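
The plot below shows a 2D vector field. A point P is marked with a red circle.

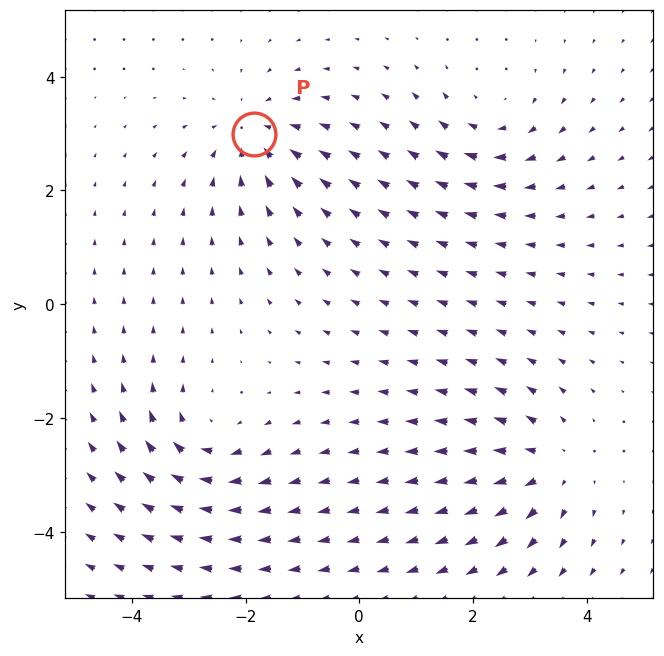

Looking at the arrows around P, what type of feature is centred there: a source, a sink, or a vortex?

At P (-1.8, 3.0) the arrows converge inward. Divergence about -5, curl ≈0 — negative divergence with near-zero curl is a sink.

sink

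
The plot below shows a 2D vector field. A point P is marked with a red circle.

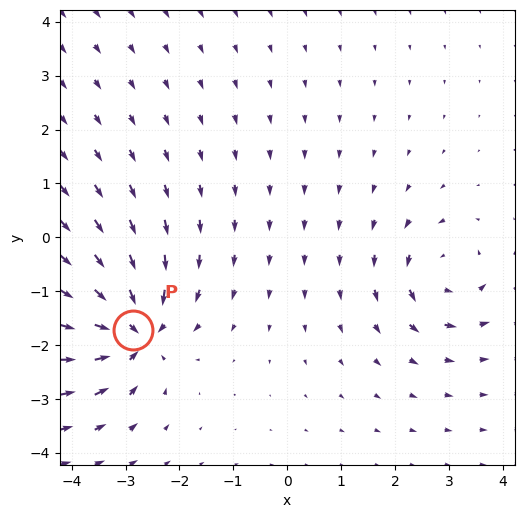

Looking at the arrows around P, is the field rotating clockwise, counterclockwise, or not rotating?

not rotating

Near P at (-2.9, -1.7) the arrows show no circulation. The curl there is ≈0.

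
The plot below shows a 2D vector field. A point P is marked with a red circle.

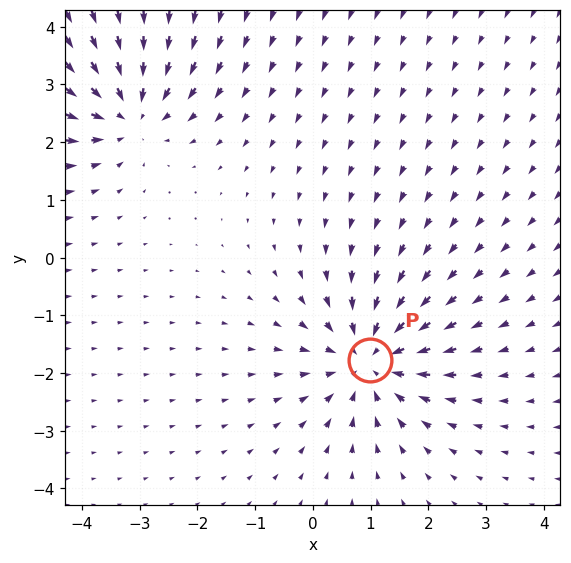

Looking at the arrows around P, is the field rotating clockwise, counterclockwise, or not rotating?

Near P at (1.0, -1.8) the arrows show no circulation. The curl there is ≈0.

not rotating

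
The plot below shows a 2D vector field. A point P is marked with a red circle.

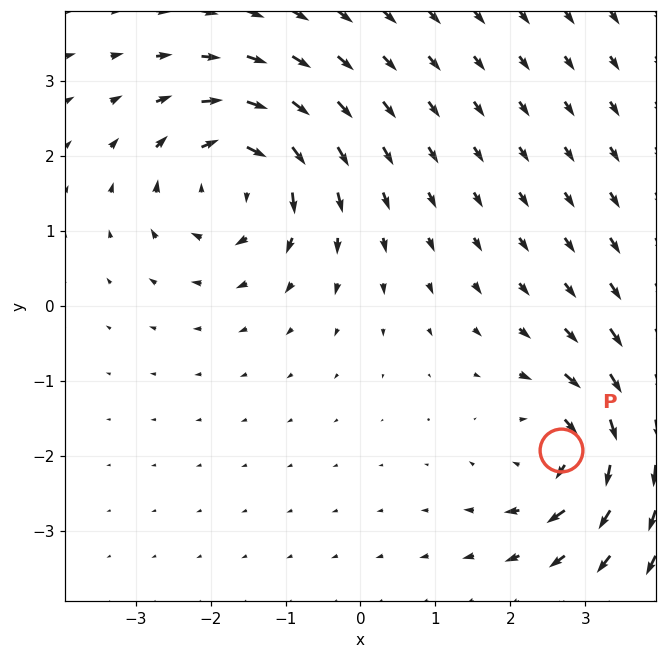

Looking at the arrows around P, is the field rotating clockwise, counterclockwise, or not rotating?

clockwise

Near P at (2.7, -1.9) the arrows circulate clockwise. The curl (z-component) there is about -6; negative curl means clockwise rotation.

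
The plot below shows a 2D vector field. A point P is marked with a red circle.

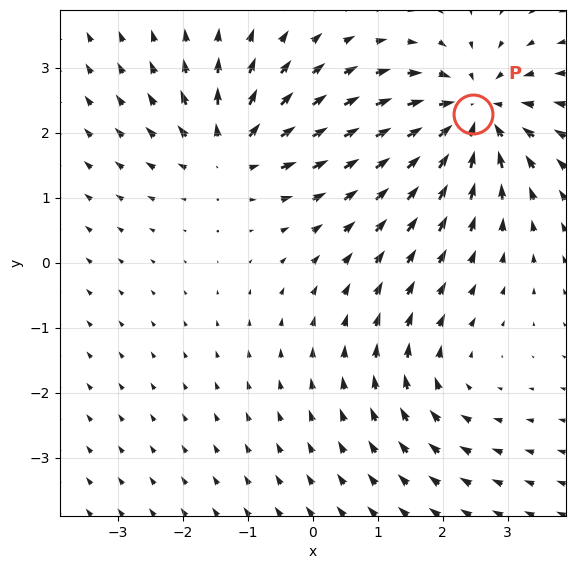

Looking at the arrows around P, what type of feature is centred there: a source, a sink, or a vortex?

sink

At P (2.5, 2.3) the arrows converge inward. Divergence about -5, curl ≈0 — negative divergence with near-zero curl is a sink.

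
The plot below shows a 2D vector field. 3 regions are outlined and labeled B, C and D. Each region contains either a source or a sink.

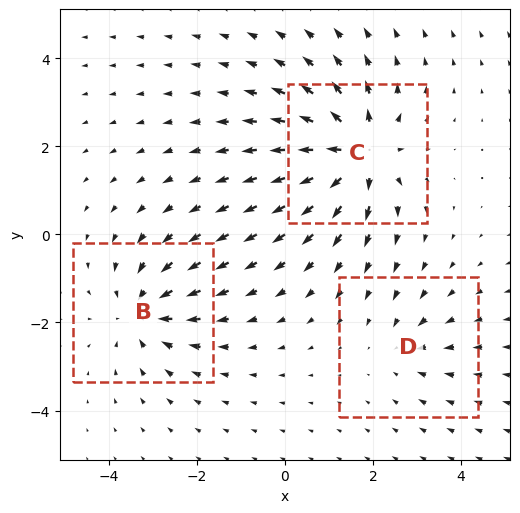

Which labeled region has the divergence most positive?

Divergence at each region's feature centre — B: about -3, C: about +5, D: about -2. Region C is most positive.

C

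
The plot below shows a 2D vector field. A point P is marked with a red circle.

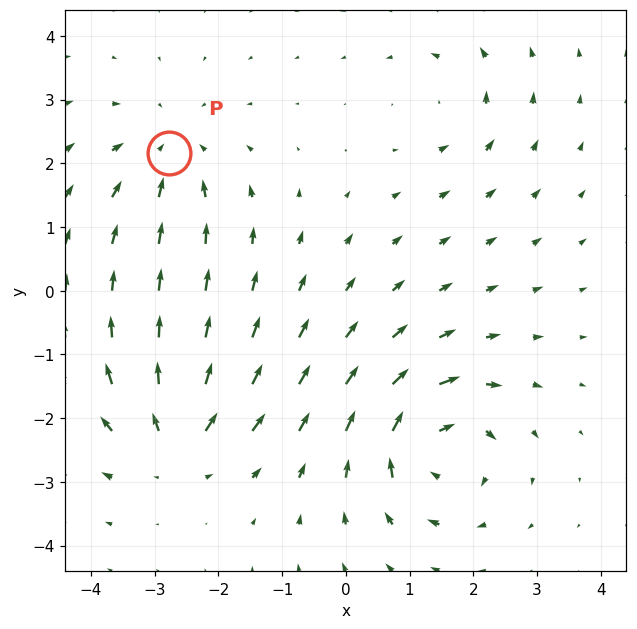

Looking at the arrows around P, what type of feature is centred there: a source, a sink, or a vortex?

sink

At P (-2.8, 2.2) the arrows converge inward. Divergence about -3, curl ≈0 — negative divergence with near-zero curl is a sink.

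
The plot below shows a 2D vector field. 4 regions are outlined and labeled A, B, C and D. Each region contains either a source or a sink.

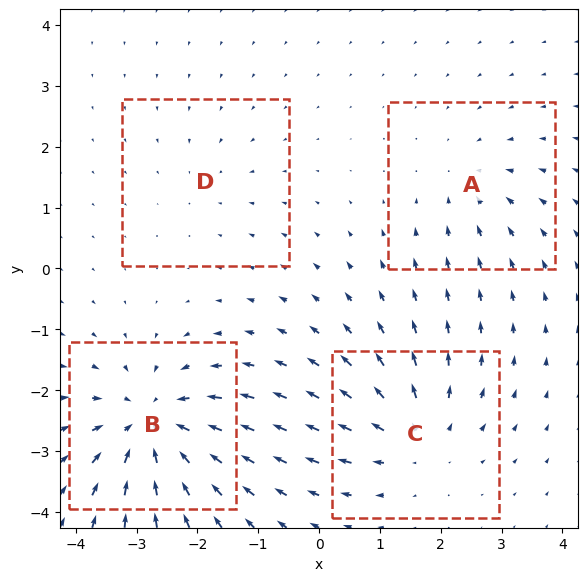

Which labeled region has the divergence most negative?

B

Divergence at each region's feature centre — A: about -3, B: about -7, C: about +5, D: about -2. Region B is most negative.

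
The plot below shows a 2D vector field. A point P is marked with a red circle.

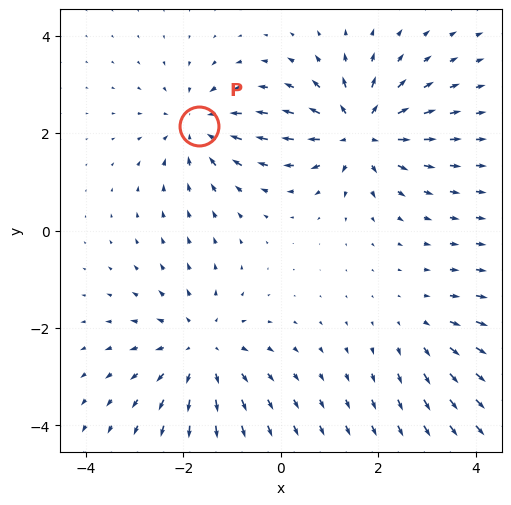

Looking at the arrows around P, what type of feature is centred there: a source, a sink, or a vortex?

sink

At P (-1.7, 2.1) the arrows converge inward. Divergence about -4, curl ≈0 — negative divergence with near-zero curl is a sink.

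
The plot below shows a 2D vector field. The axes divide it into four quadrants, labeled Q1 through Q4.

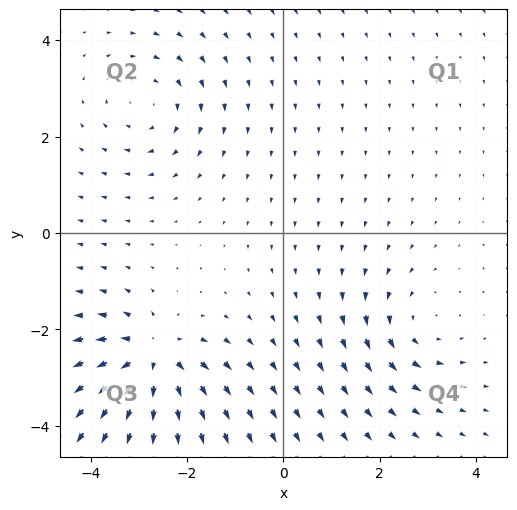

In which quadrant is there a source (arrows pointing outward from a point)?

Q3

The source sits at approximately (-2.7, -2.6), which lies in quadrant Q3. The divergence there is about +6, positive as expected for a source.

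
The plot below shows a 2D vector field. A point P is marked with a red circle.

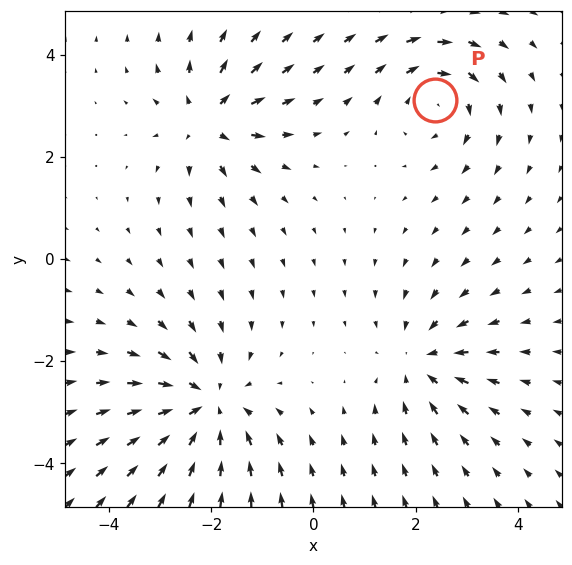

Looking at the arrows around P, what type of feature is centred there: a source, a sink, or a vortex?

vortex

At P (2.4, 3.1) the arrows circulate clockwise. Divergence ≈0, curl about -4 — near-zero divergence with nonzero curl is a vortex.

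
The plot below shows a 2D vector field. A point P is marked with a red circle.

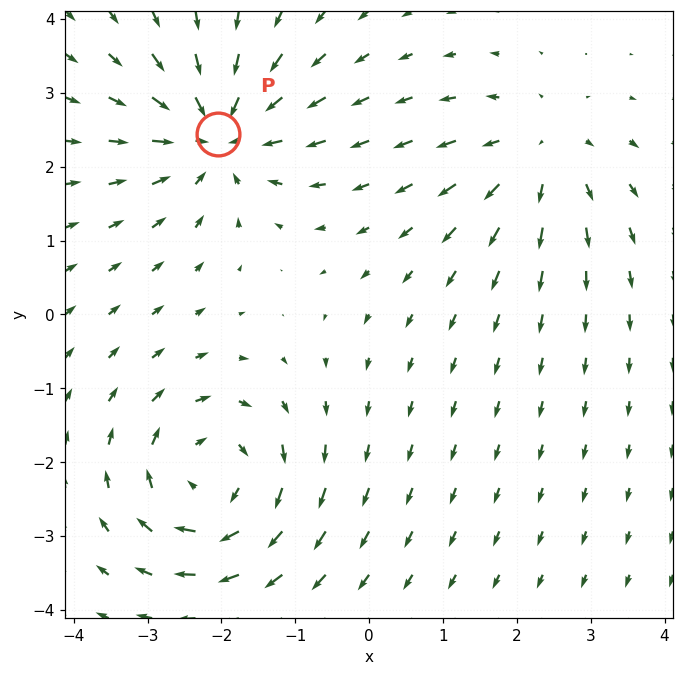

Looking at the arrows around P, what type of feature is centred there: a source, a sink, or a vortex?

At P (-2.1, 2.4) the arrows converge inward. Divergence about -5, curl ≈0 — negative divergence with near-zero curl is a sink.

sink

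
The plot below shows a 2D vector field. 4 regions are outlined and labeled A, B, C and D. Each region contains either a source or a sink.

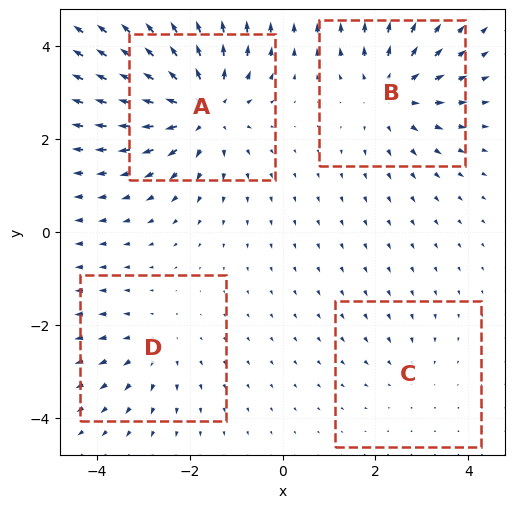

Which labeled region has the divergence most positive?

Divergence at each region's feature centre — A: about +7, B: about +5, C: about -2, D: about +3. Region A is most positive.

A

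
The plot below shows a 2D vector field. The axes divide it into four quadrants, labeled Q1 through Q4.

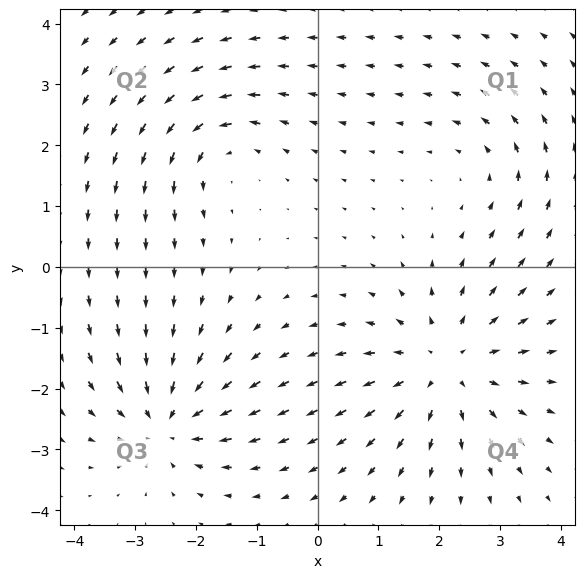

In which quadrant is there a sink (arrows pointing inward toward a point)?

The sink sits at approximately (-2.5, -2.5), which lies in quadrant Q3. The divergence there is about -5, negative as expected for a sink.

Q3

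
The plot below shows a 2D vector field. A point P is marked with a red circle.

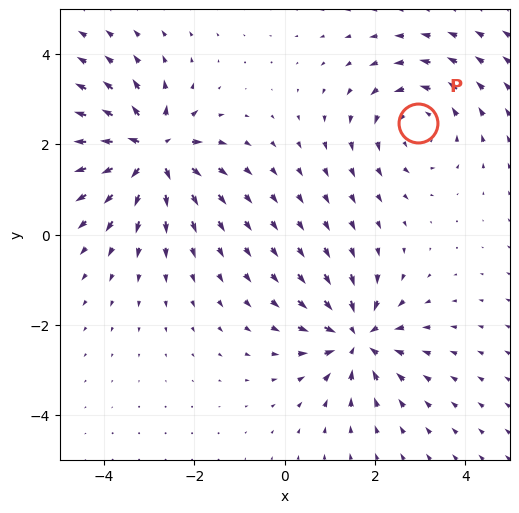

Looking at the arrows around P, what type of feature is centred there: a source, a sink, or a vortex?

vortex

At P (3.0, 2.5) the arrows circulate counterclockwise. Divergence ≈0, curl about +3 — near-zero divergence with nonzero curl is a vortex.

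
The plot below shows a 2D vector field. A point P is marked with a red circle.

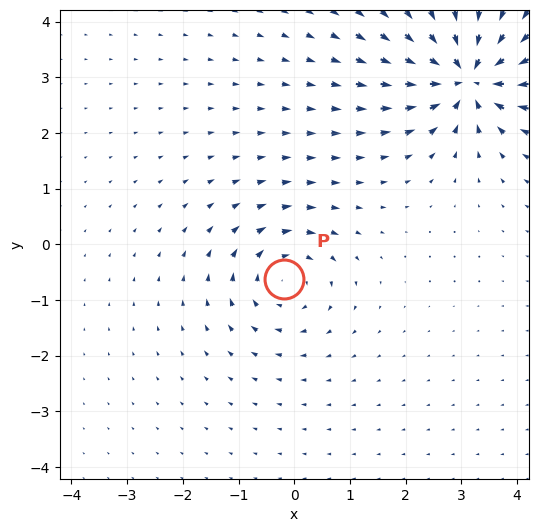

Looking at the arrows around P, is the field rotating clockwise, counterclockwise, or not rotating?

clockwise

Near P at (-0.2, -0.6) the arrows circulate clockwise. The curl (z-component) there is about -4; negative curl means clockwise rotation.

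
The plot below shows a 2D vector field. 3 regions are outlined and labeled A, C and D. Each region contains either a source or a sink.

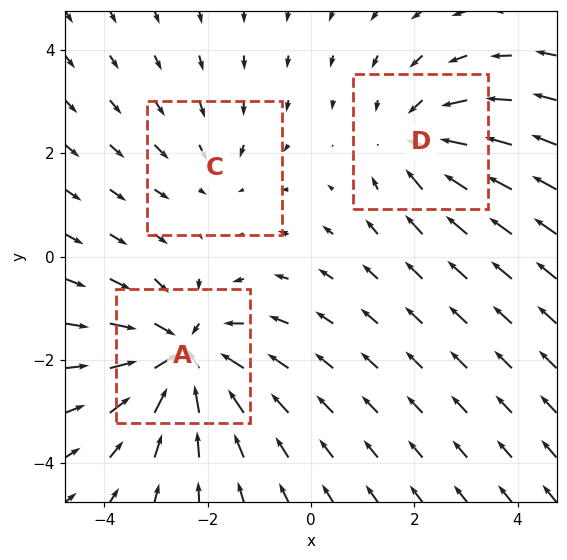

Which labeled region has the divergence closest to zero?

C

Divergence at each region's feature centre — A: about -5, C: about -2, D: about -3. Region C is closest to zero.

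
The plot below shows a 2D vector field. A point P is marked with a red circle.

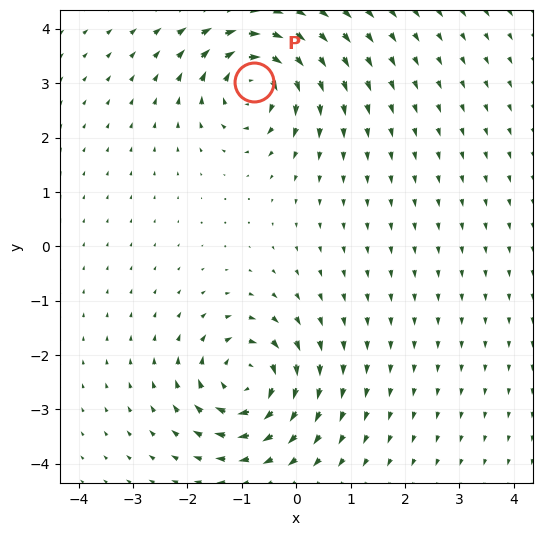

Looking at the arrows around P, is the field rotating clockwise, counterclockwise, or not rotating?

clockwise

Near P at (-0.8, 3.0) the arrows circulate clockwise. The curl (z-component) there is about -5; negative curl means clockwise rotation.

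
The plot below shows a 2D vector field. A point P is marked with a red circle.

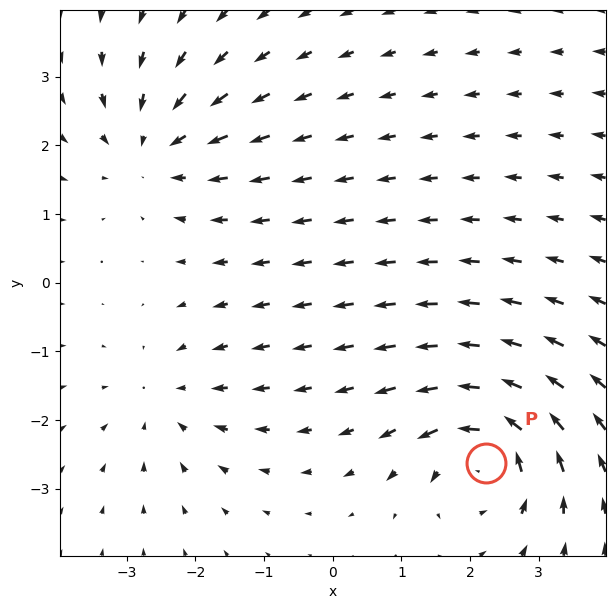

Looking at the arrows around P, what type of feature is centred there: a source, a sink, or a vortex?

vortex

At P (2.2, -2.6) the arrows circulate counterclockwise. Divergence ≈0, curl about +6 — near-zero divergence with nonzero curl is a vortex.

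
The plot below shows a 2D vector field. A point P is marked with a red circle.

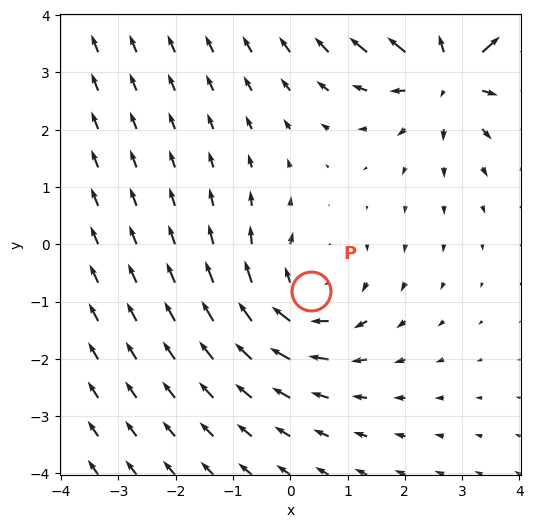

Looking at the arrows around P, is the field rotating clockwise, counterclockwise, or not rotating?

clockwise

Near P at (0.4, -0.8) the arrows circulate clockwise. The curl (z-component) there is about -2; negative curl means clockwise rotation.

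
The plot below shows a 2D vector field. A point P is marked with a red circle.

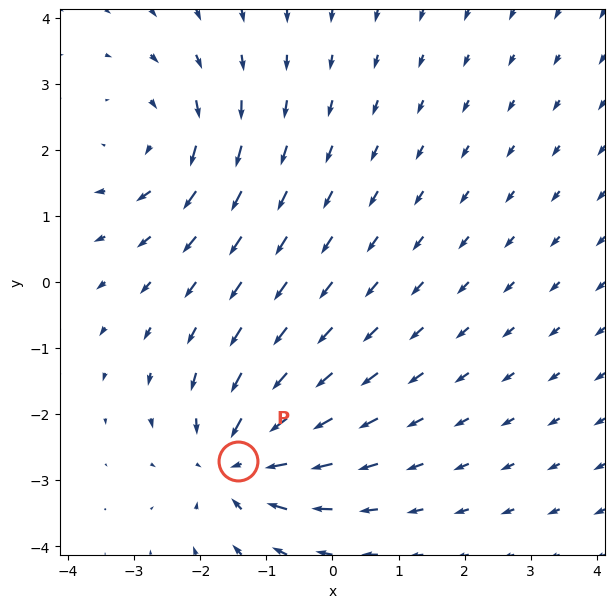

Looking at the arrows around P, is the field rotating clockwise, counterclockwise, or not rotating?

not rotating

Near P at (-1.4, -2.7) the arrows show no circulation. The curl there is ≈0.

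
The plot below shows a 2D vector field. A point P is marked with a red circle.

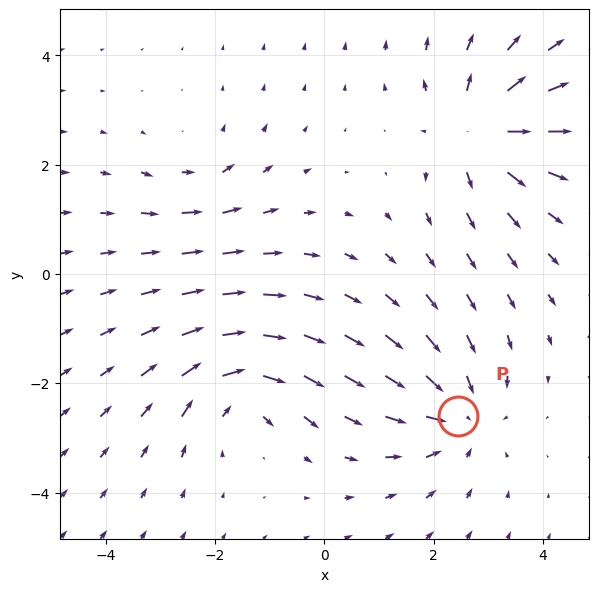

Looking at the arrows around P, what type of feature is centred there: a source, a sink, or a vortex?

sink

At P (2.5, -2.6) the arrows converge inward. Divergence about -4, curl ≈0 — negative divergence with near-zero curl is a sink.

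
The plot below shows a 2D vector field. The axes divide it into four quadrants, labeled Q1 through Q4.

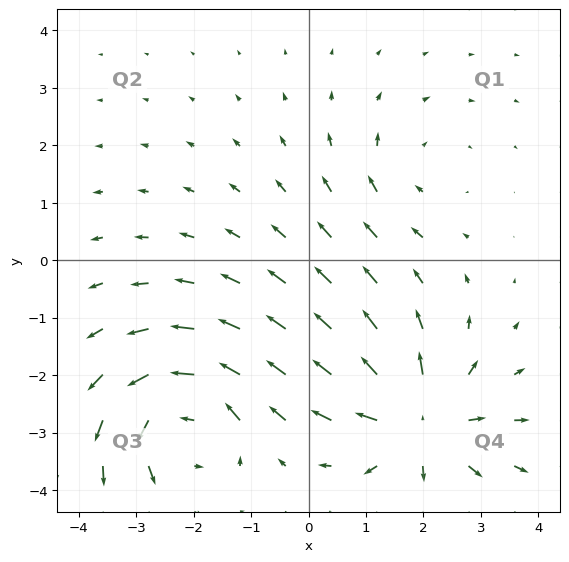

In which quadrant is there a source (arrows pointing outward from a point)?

The source sits at approximately (1.9, -2.8), which lies in quadrant Q4. The divergence there is about +5, positive as expected for a source.

Q4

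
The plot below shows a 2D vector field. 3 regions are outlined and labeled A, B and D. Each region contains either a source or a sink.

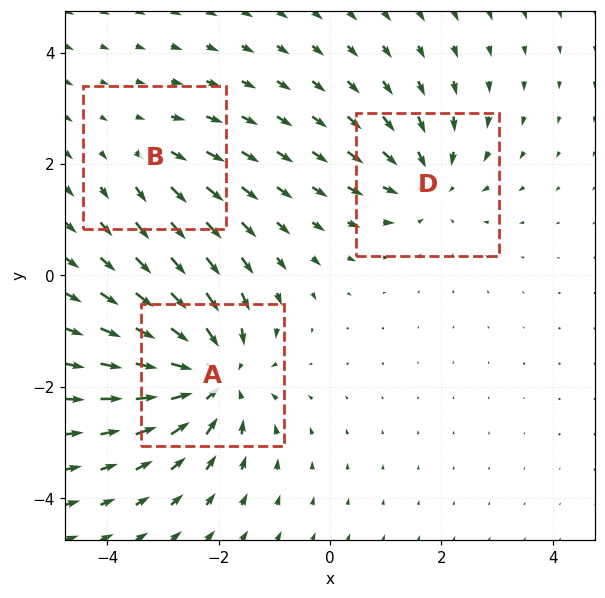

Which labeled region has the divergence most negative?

A

Divergence at each region's feature centre — A: about -5, B: about +2, D: about -3. Region A is most negative.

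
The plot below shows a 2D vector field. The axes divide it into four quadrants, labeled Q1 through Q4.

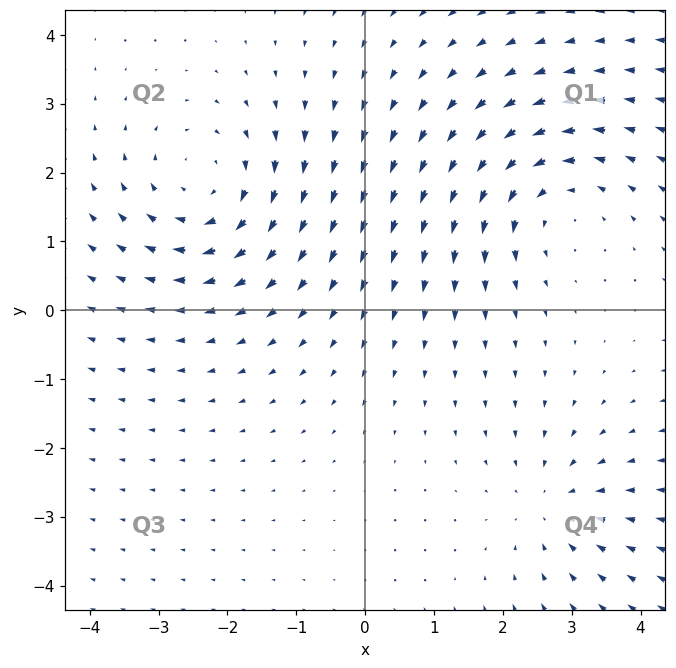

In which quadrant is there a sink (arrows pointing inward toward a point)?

Q4

The sink sits at approximately (2.7, -2.8), which lies in quadrant Q4. The divergence there is about -3, negative as expected for a sink.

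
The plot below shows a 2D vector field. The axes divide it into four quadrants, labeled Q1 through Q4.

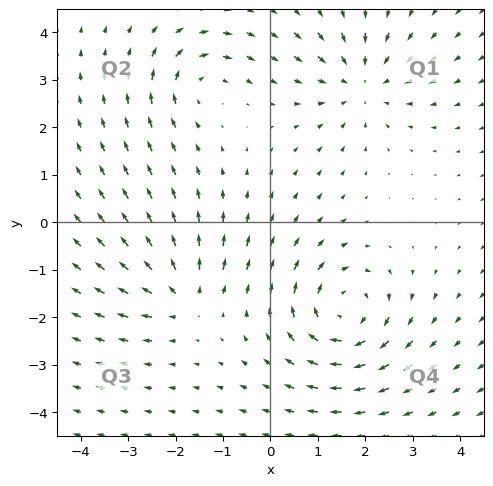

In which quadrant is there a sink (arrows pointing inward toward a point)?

Q1

The sink sits at approximately (1.9, 2.9), which lies in quadrant Q1. The divergence there is about -3, negative as expected for a sink.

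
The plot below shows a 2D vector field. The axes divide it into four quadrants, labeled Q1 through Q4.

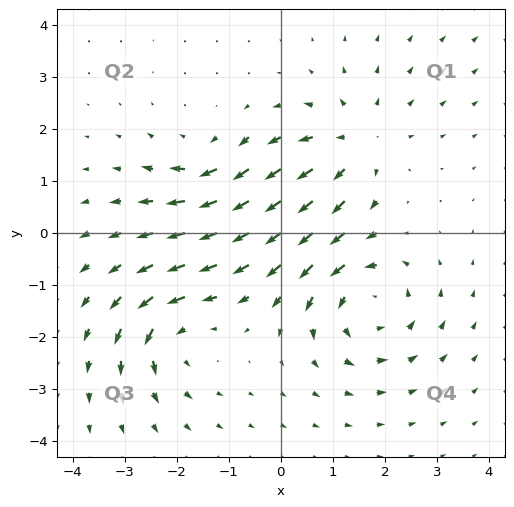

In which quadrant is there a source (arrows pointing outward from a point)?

Q1

The source sits at approximately (1.4, 1.7), which lies in quadrant Q1. The divergence there is about +3, positive as expected for a source.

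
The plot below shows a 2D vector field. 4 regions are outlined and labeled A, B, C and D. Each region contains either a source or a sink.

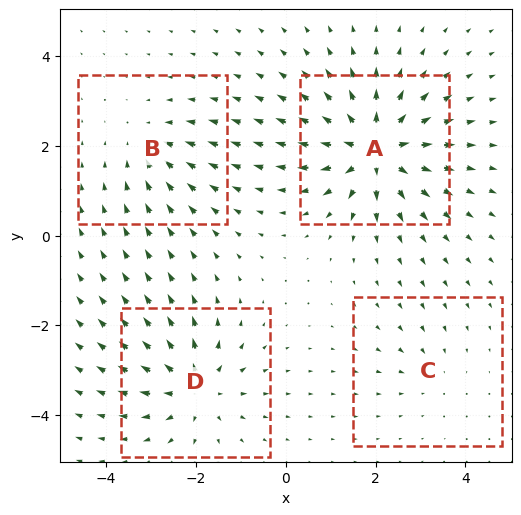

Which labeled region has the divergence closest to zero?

C

Divergence at each region's feature centre — A: about +8, B: about -3, C: about -2, D: about +5. Region C is closest to zero.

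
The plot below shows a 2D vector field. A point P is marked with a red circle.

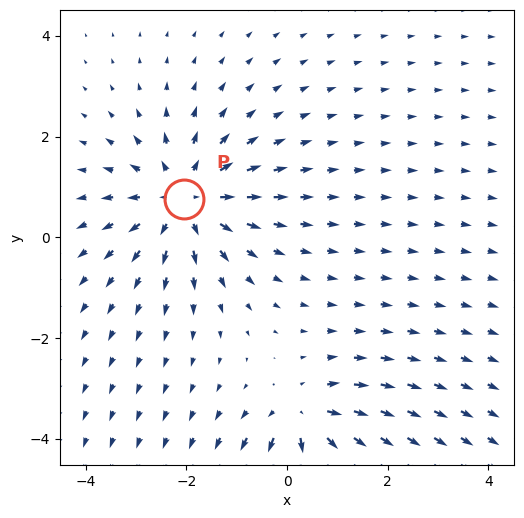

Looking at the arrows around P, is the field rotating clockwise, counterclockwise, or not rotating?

not rotating

Near P at (-2.0, 0.8) the arrows show no circulation. The curl there is ≈0.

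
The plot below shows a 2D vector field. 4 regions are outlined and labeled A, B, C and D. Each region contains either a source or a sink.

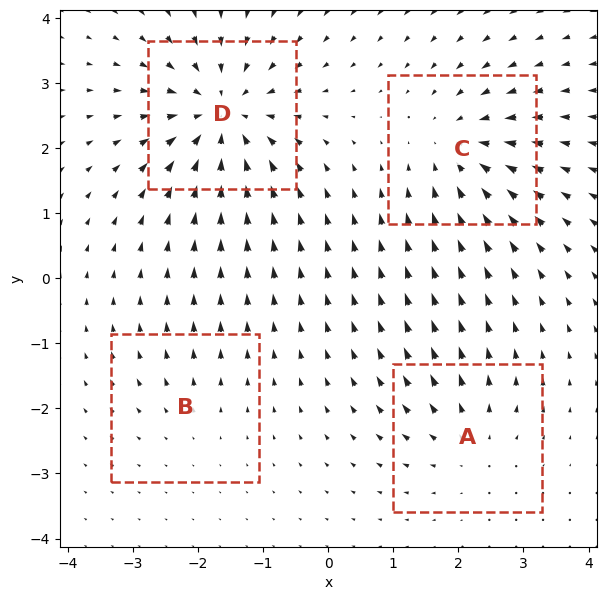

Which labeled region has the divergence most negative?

D

Divergence at each region's feature centre — A: about +4, B: about +2, C: about -5, D: about -7. Region D is most negative.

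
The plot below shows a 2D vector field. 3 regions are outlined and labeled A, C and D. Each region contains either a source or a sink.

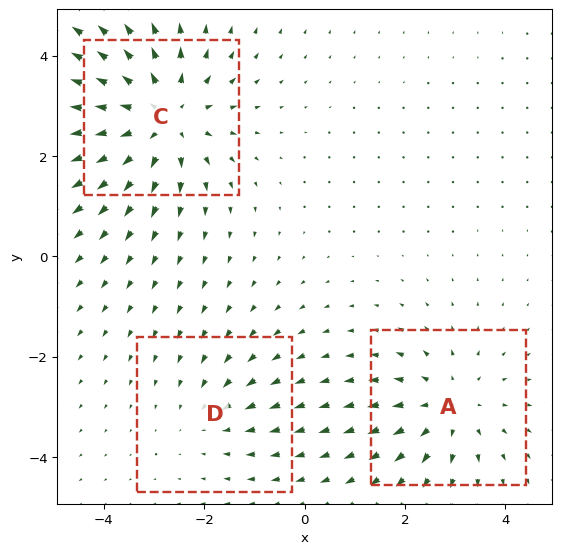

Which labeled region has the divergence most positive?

Divergence at each region's feature centre — A: about +3, C: about +4, D: about -2. Region C is most positive.

C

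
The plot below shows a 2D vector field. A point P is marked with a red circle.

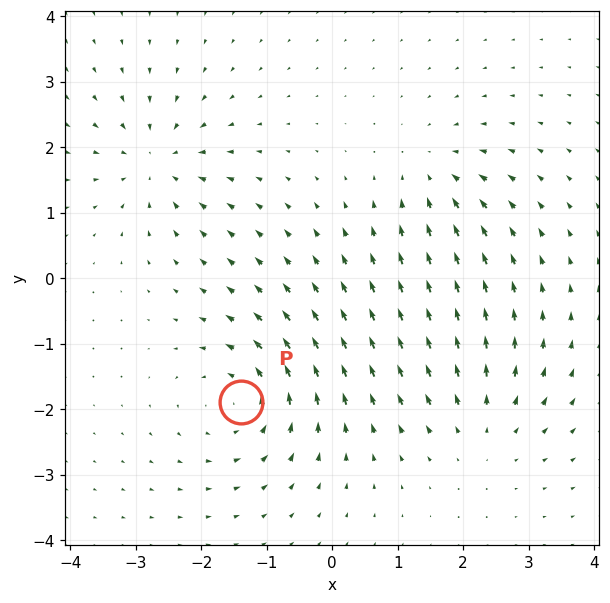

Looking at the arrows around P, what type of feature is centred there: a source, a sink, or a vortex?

At P (-1.4, -1.9) the arrows circulate counterclockwise. Divergence ≈0, curl about +5 — near-zero divergence with nonzero curl is a vortex.

vortex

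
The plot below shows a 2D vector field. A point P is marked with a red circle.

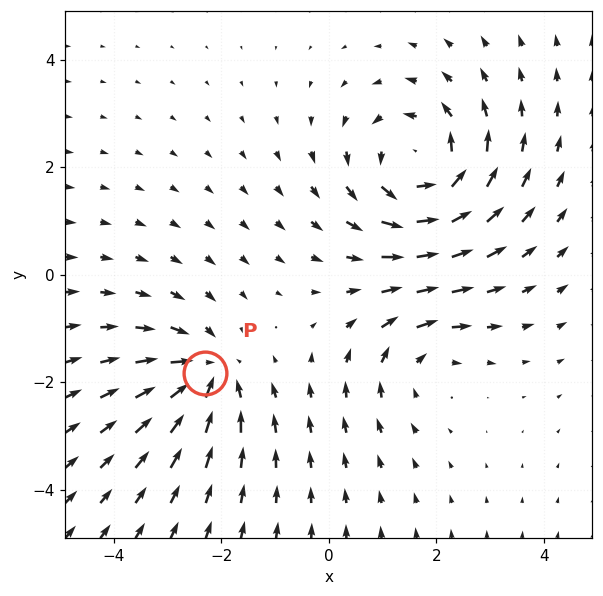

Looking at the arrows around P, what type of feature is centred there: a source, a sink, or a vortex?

At P (-2.3, -1.8) the arrows converge inward. Divergence about -4, curl ≈0 — negative divergence with near-zero curl is a sink.

sink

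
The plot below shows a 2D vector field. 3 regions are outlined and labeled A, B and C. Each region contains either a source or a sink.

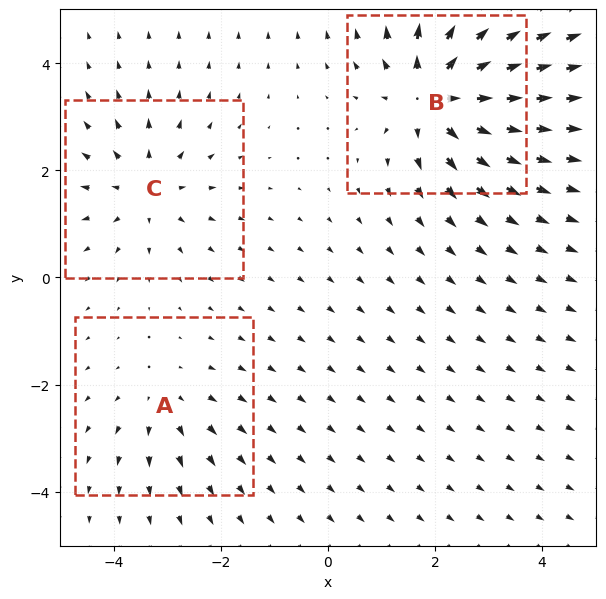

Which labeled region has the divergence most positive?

B

Divergence at each region's feature centre — A: about +2, B: about +5, C: about +3. Region B is most positive.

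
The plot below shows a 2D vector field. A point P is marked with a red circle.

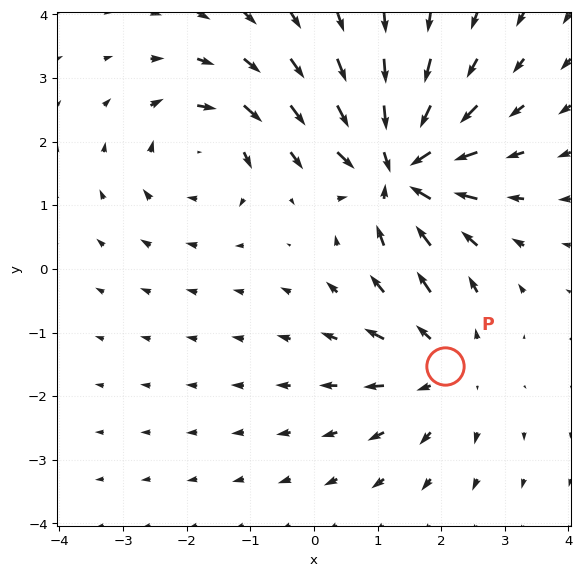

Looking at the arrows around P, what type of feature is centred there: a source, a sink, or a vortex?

At P (2.1, -1.5) the arrows spread outward. Divergence about +3, curl ≈0 — positive divergence with near-zero curl is a source.

source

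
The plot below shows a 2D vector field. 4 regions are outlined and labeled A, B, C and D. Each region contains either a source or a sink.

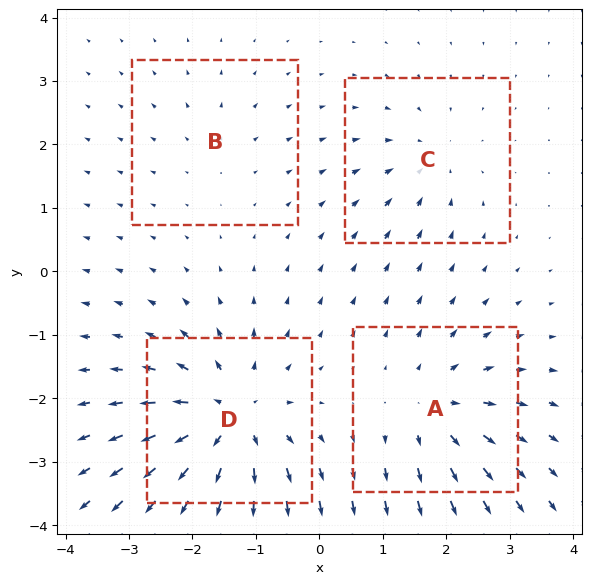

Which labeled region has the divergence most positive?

Divergence at each region's feature centre — A: about +5, B: about +2, C: about -4, D: about +8. Region D is most positive.

D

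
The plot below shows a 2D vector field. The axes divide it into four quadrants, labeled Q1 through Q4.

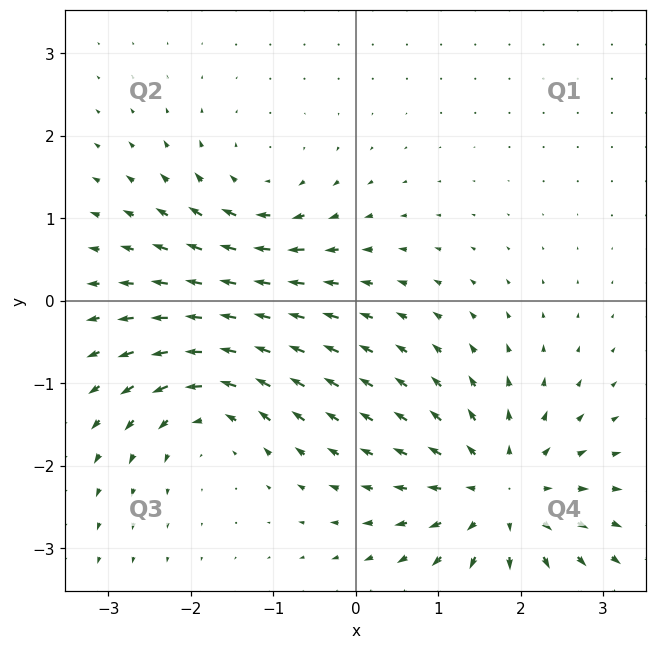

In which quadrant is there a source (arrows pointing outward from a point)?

Q4

The source sits at approximately (1.8, -2.3), which lies in quadrant Q4. The divergence there is about +4, positive as expected for a source.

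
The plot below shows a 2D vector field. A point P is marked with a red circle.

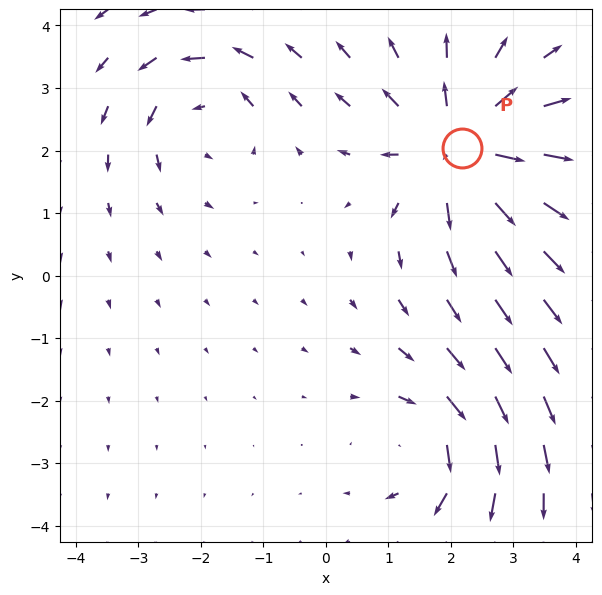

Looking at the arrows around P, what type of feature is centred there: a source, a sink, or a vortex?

At P (2.2, 2.0) the arrows spread outward. Divergence about +5, curl ≈0 — positive divergence with near-zero curl is a source.

source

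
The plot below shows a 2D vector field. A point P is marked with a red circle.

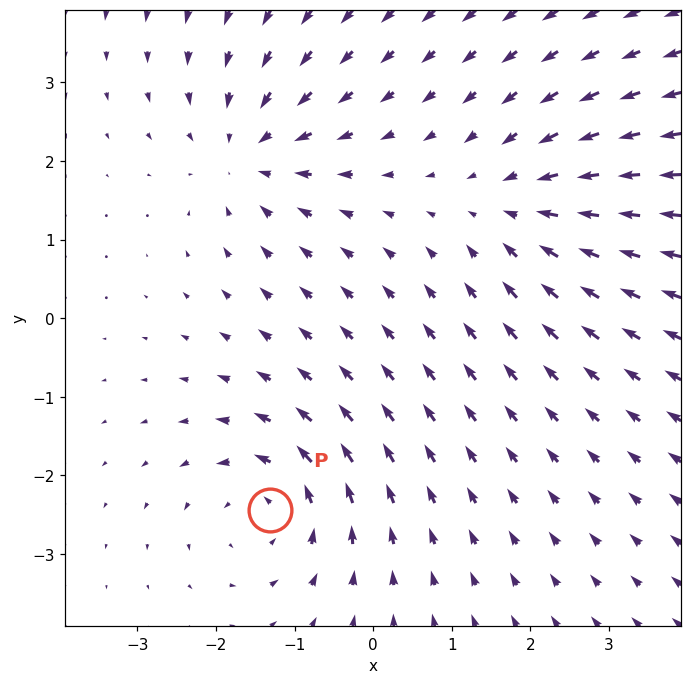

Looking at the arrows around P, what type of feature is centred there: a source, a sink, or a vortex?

vortex

At P (-1.3, -2.4) the arrows circulate counterclockwise. Divergence ≈0, curl about +3 — near-zero divergence with nonzero curl is a vortex.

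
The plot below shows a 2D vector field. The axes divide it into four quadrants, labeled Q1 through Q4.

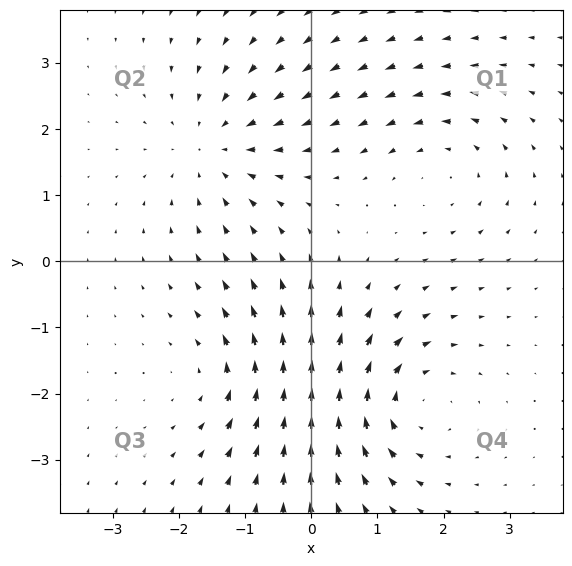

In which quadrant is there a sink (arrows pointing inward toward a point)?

The sink sits at approximately (-1.5, 1.7), which lies in quadrant Q2. The divergence there is about -3, negative as expected for a sink.

Q2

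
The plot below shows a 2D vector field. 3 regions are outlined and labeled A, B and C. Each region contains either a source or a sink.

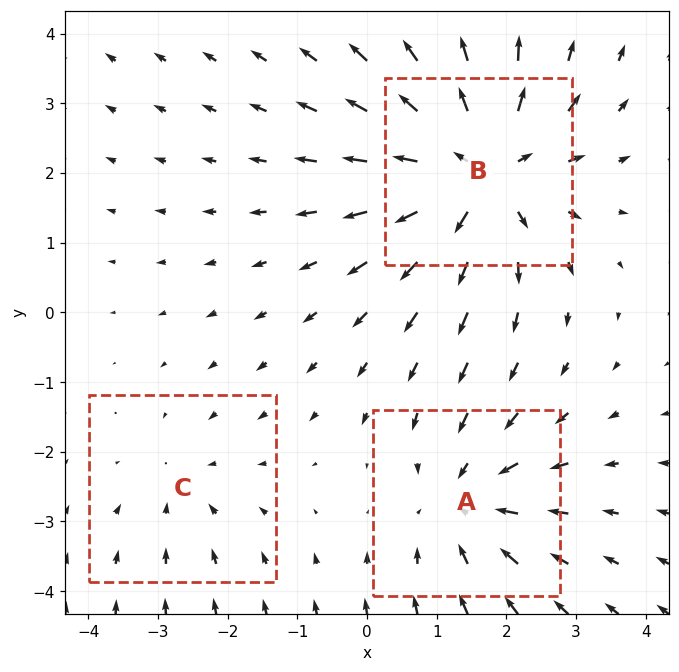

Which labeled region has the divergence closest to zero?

C

Divergence at each region's feature centre — A: about -3, B: about +5, C: about -2. Region C is closest to zero.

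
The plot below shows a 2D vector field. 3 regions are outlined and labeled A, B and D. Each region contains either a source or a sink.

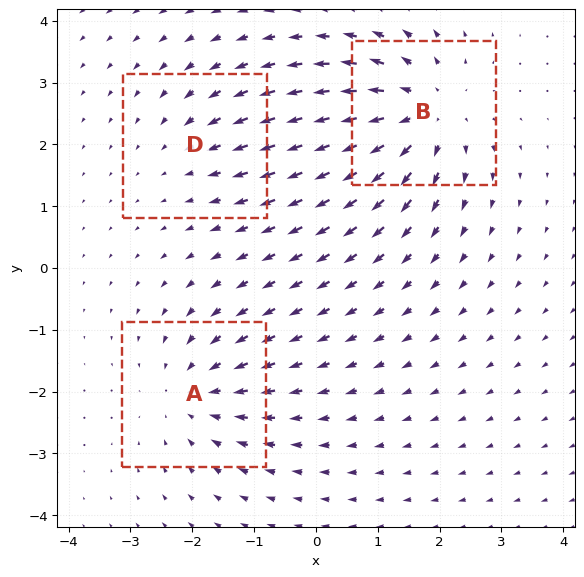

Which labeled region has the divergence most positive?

Divergence at each region's feature centre — A: about -3, B: about +4, D: about -2. Region B is most positive.

B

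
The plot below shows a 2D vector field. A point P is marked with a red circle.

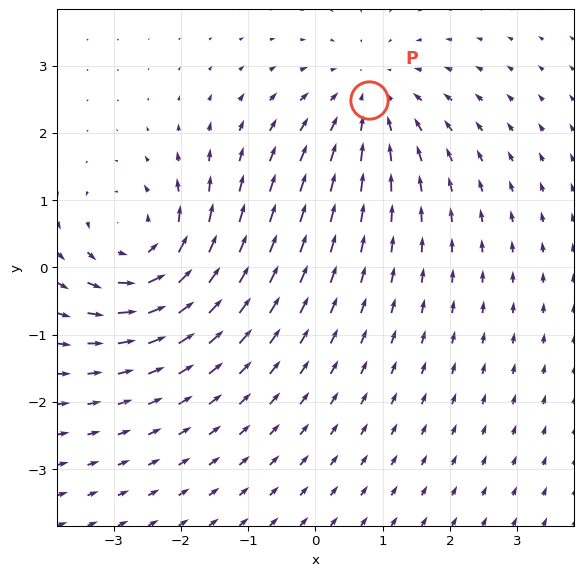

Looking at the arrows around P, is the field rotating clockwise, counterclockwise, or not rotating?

Near P at (0.8, 2.5) the arrows show no circulation. The curl there is ≈0.

not rotating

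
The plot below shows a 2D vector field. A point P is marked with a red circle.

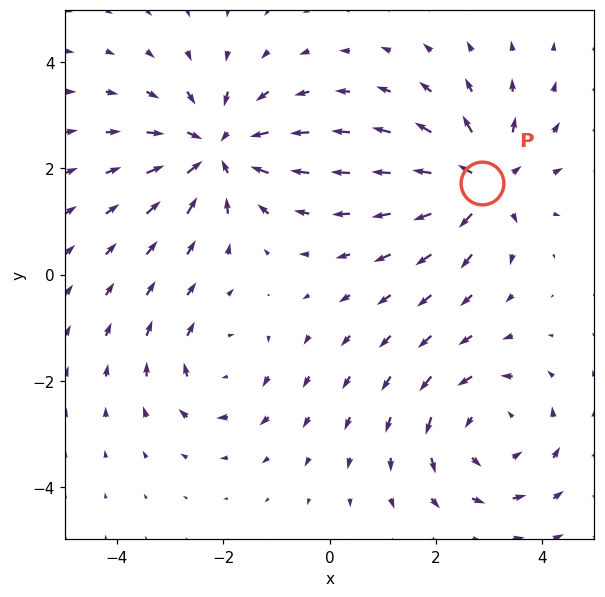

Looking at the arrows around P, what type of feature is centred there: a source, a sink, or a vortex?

source

At P (2.9, 1.7) the arrows spread outward. Divergence about +5, curl ≈0 — positive divergence with near-zero curl is a source.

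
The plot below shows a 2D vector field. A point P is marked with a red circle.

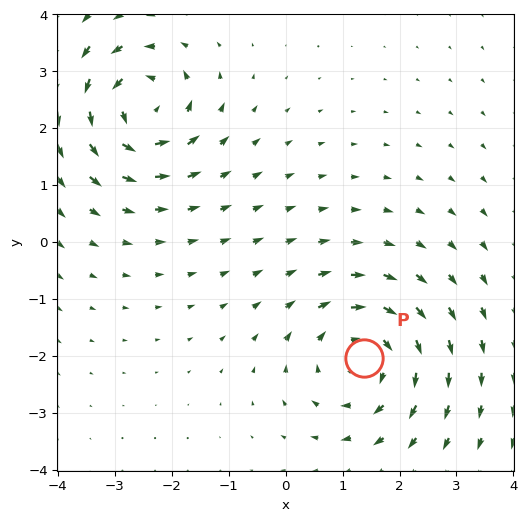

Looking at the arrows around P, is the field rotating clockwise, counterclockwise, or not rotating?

clockwise

Near P at (1.4, -2.0) the arrows circulate clockwise. The curl (z-component) there is about -3; negative curl means clockwise rotation.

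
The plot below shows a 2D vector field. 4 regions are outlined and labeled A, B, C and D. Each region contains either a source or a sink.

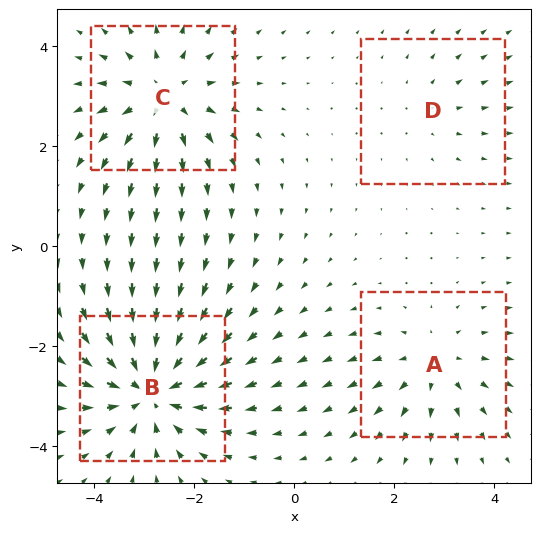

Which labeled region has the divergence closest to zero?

Divergence at each region's feature centre — A: about +4, B: about -7, C: about +5, D: about +2. Region D is closest to zero.

D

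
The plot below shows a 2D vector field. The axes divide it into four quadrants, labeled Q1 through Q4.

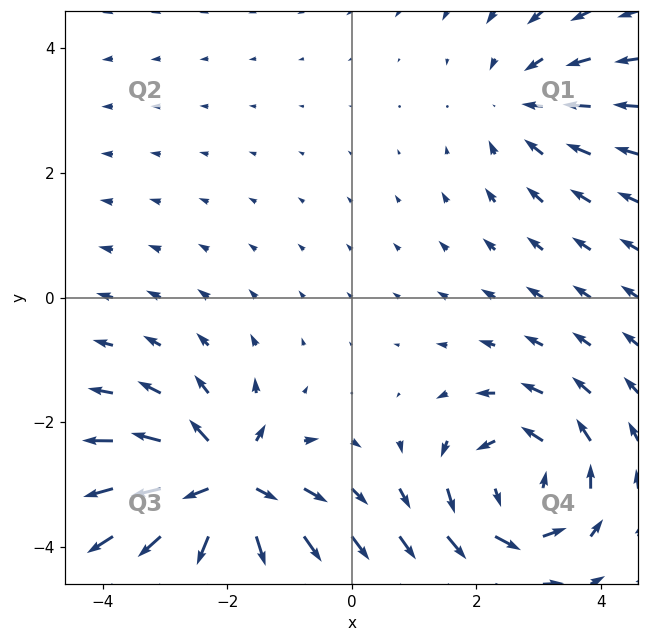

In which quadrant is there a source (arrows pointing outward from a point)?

Q3

The source sits at approximately (-2.0, -3.1), which lies in quadrant Q3. The divergence there is about +6, positive as expected for a source.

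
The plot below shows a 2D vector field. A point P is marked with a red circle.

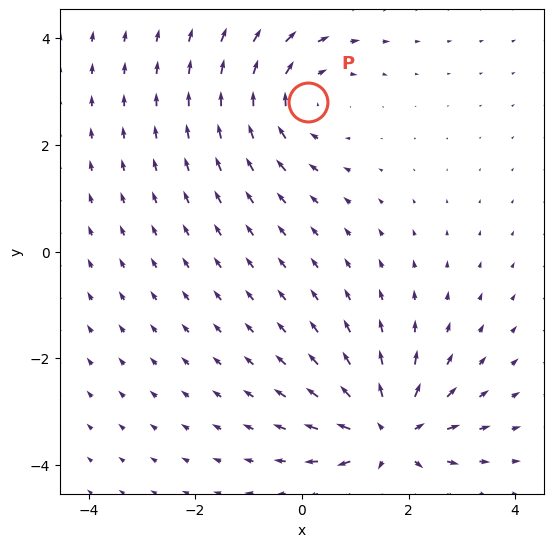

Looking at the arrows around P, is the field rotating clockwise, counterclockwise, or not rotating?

clockwise

Near P at (0.1, 2.8) the arrows circulate clockwise. The curl (z-component) there is about -2; negative curl means clockwise rotation.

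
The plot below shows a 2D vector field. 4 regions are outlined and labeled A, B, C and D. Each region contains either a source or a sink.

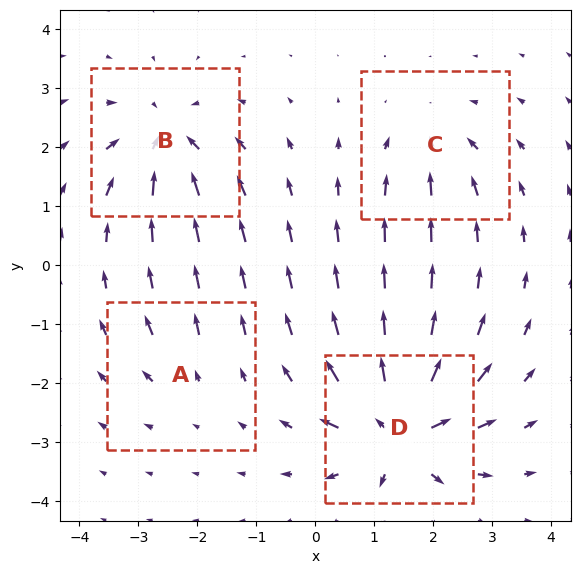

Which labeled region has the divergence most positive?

Divergence at each region's feature centre — A: about +3, B: about -6, C: about -4, D: about +9. Region D is most positive.

D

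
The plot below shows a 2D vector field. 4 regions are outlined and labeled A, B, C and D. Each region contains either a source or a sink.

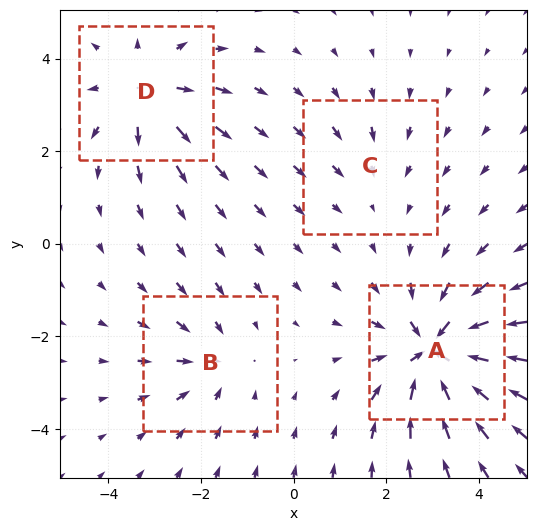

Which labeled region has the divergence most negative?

Divergence at each region's feature centre — A: about -7, B: about -3, C: about -2, D: about +5. Region A is most negative.

A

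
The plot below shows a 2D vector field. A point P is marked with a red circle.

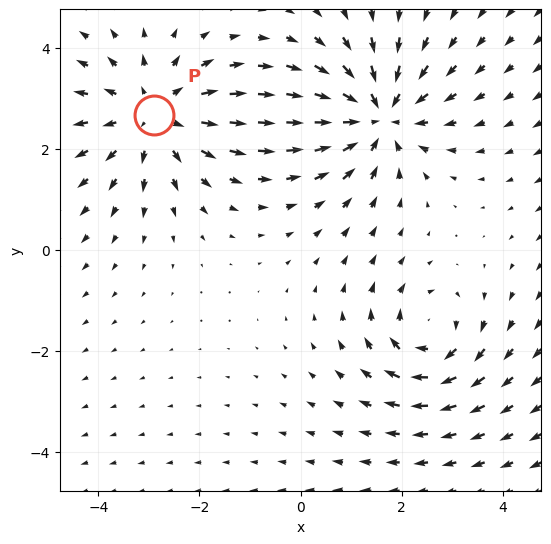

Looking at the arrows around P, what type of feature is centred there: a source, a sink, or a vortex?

At P (-2.9, 2.7) the arrows spread outward. Divergence about +4, curl ≈0 — positive divergence with near-zero curl is a source.

source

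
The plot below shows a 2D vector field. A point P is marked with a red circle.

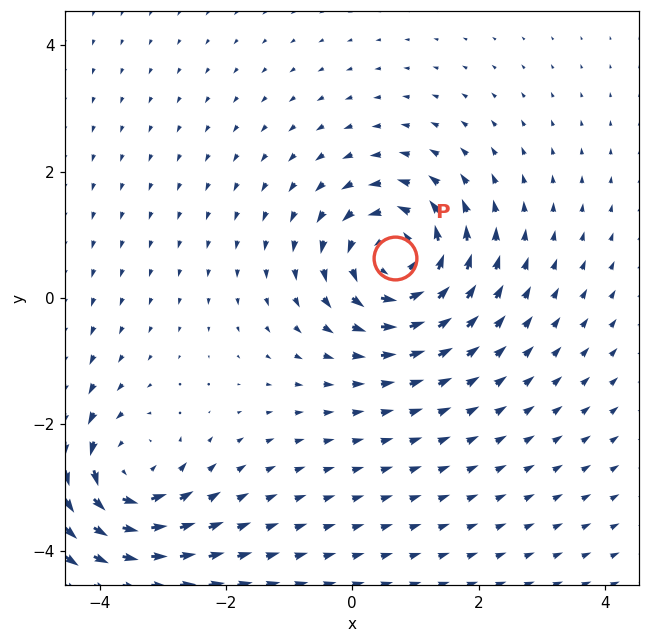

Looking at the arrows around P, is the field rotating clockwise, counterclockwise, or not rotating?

Near P at (0.7, 0.6) the arrows circulate counterclockwise. The curl (z-component) there is about +4; positive curl means counterclockwise rotation.

counterclockwise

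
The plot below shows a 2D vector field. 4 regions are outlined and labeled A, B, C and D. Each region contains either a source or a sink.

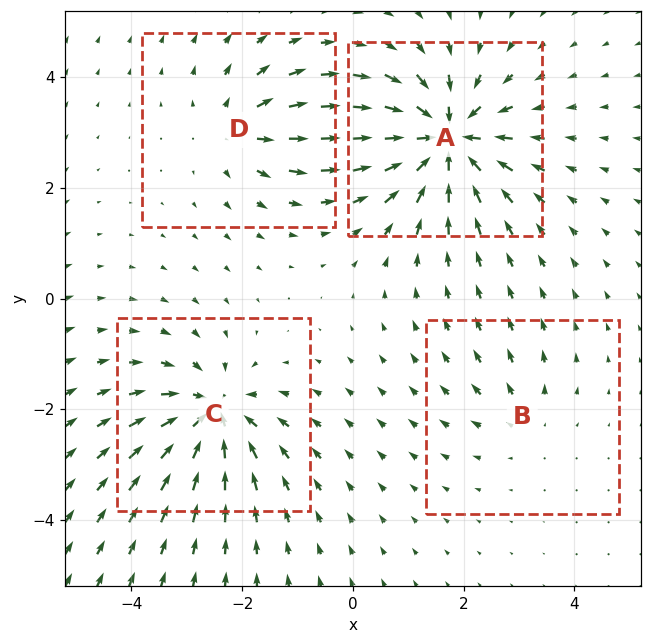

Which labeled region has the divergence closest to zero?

Divergence at each region's feature centre — A: about -8, B: about +3, C: about -6, D: about +4. Region B is closest to zero.

B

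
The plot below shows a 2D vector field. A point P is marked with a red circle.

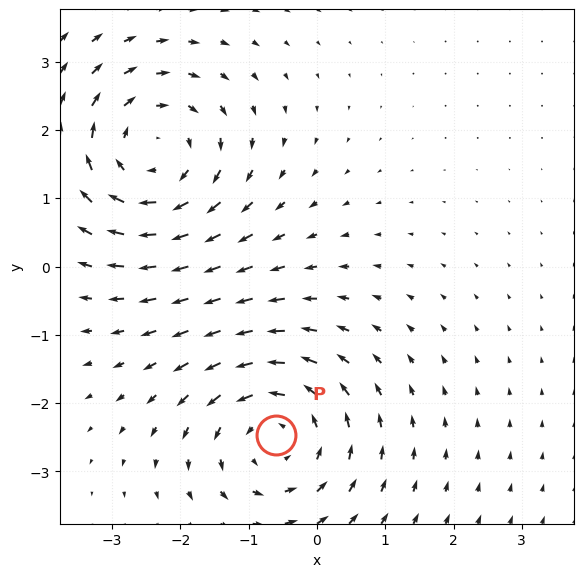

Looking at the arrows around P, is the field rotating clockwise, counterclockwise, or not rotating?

Near P at (-0.6, -2.5) the arrows circulate counterclockwise. The curl (z-component) there is about +3; positive curl means counterclockwise rotation.

counterclockwise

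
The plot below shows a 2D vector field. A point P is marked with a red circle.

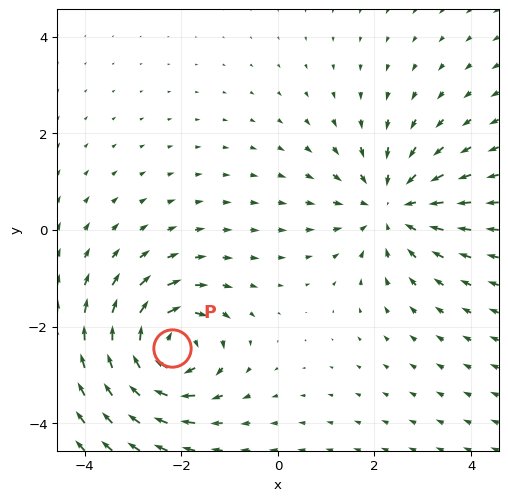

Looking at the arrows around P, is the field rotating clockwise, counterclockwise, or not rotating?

Near P at (-2.2, -2.4) the arrows circulate clockwise. The curl (z-component) there is about -4; negative curl means clockwise rotation.

clockwise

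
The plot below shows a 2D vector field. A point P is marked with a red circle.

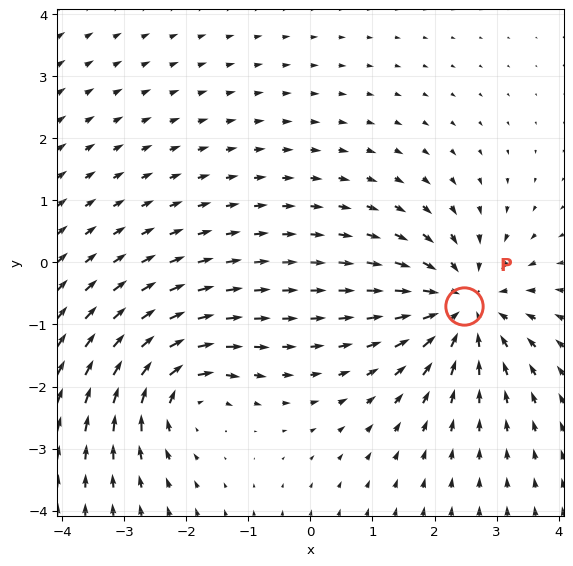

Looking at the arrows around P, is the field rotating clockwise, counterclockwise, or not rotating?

not rotating

Near P at (2.5, -0.7) the arrows show no circulation. The curl there is ≈0.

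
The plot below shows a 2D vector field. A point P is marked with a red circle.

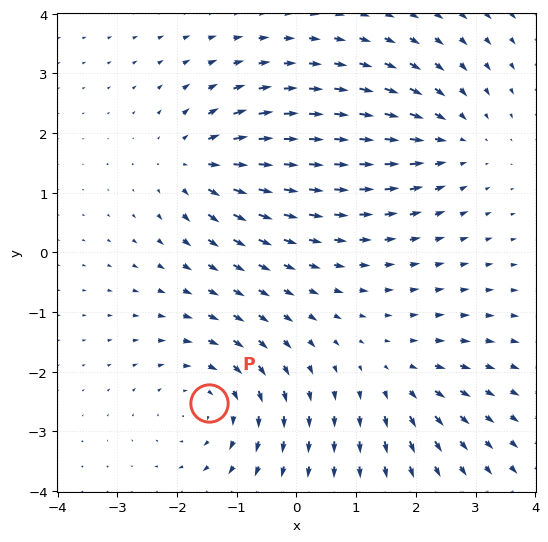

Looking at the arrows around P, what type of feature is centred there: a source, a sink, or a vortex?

vortex

At P (-1.5, -2.5) the arrows circulate clockwise. Divergence ≈0, curl about -4 — near-zero divergence with nonzero curl is a vortex.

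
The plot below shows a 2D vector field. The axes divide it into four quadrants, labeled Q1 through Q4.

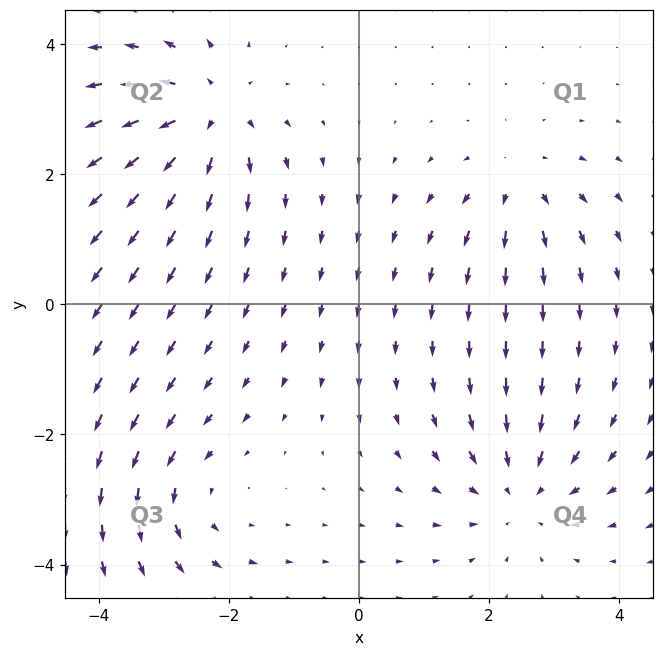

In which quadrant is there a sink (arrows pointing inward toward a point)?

The sink sits at approximately (2.5, -2.9), which lies in quadrant Q4. The divergence there is about -4, negative as expected for a sink.

Q4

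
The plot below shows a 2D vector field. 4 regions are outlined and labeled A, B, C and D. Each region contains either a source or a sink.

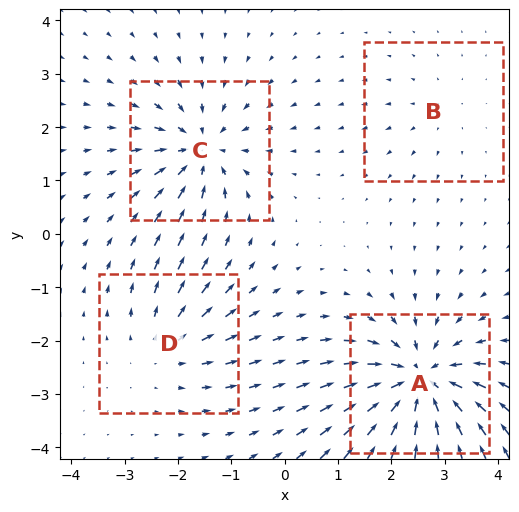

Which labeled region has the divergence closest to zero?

Divergence at each region's feature centre — A: about -8, B: about +2, C: about -6, D: about +4. Region B is closest to zero.

B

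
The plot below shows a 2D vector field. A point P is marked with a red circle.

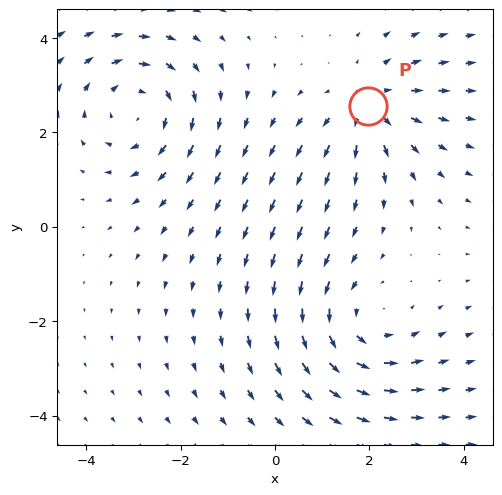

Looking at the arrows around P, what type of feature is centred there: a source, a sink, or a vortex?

source

At P (2.0, 2.6) the arrows spread outward. Divergence about +3, curl ≈0 — positive divergence with near-zero curl is a source.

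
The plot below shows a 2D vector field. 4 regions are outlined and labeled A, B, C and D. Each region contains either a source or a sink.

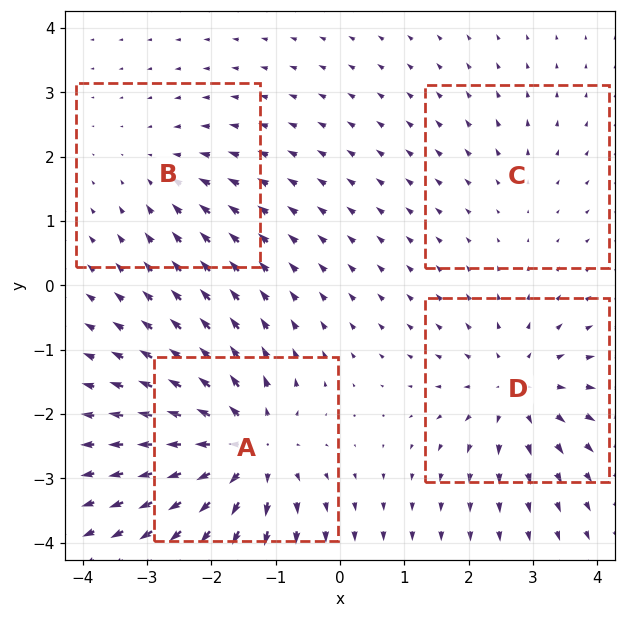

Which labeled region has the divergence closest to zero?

C

Divergence at each region's feature centre — A: about +7, B: about -3, C: about +2, D: about +5. Region C is closest to zero.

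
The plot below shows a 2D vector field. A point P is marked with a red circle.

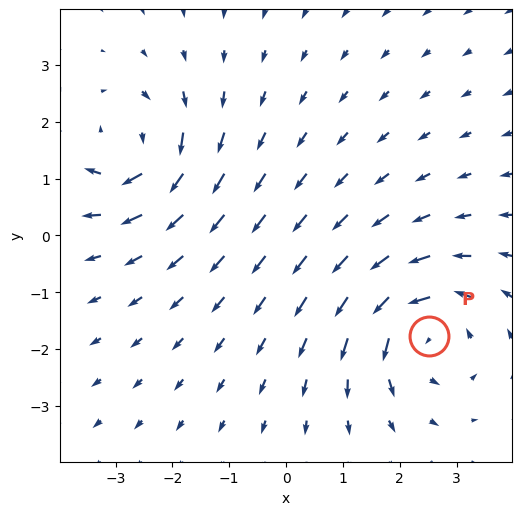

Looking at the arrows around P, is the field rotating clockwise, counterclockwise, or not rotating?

Near P at (2.5, -1.8) the arrows circulate counterclockwise. The curl (z-component) there is about +3; positive curl means counterclockwise rotation.

counterclockwise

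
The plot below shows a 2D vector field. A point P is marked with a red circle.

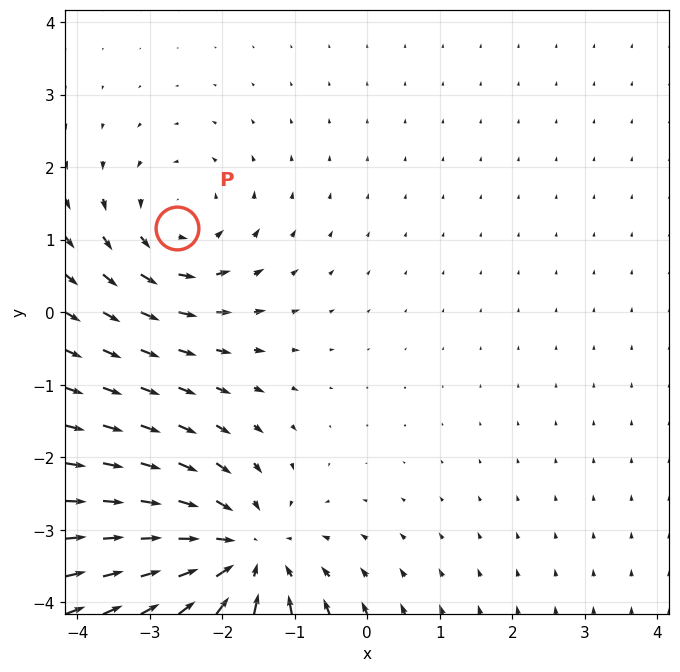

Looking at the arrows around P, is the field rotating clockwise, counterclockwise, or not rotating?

Near P at (-2.6, 1.2) the arrows circulate counterclockwise. The curl (z-component) there is about +3; positive curl means counterclockwise rotation.

counterclockwise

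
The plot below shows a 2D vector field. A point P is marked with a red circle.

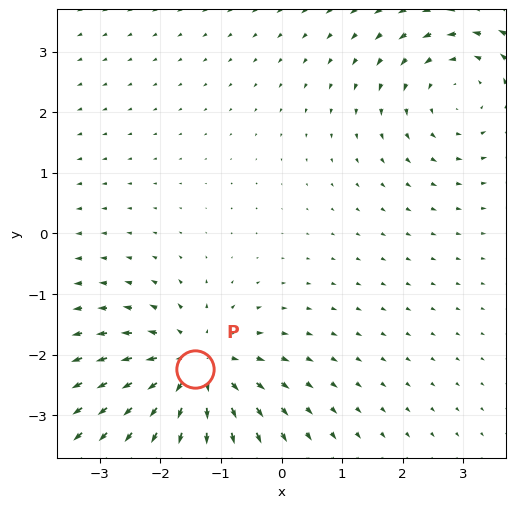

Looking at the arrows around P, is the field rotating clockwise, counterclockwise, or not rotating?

not rotating

Near P at (-1.4, -2.2) the arrows show no circulation. The curl there is ≈0.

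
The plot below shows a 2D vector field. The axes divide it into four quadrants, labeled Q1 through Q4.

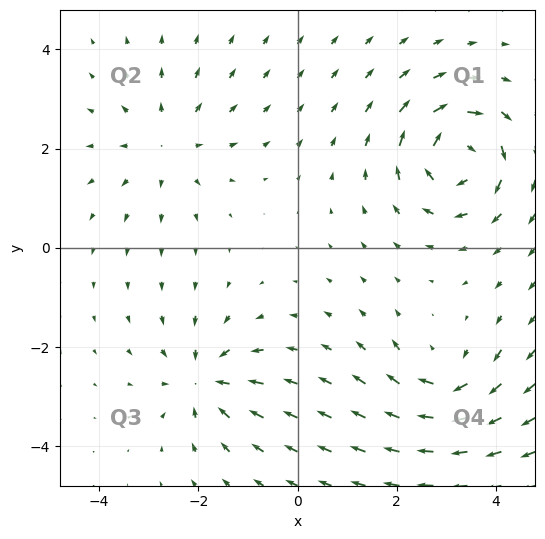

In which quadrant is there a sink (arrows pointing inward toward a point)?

Q3

The sink sits at approximately (-1.9, -2.7), which lies in quadrant Q3. The divergence there is about -4, negative as expected for a sink.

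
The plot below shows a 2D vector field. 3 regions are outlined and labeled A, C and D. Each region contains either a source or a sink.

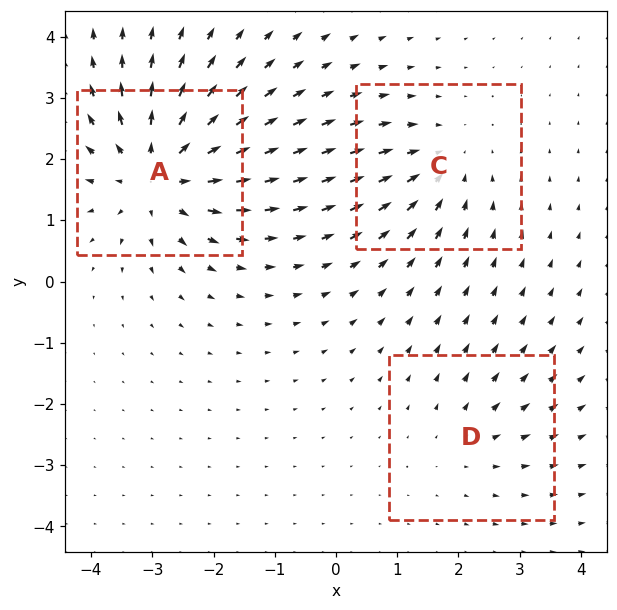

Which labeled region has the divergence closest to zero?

Divergence at each region's feature centre — A: about +5, C: about -3, D: about +2. Region D is closest to zero.

D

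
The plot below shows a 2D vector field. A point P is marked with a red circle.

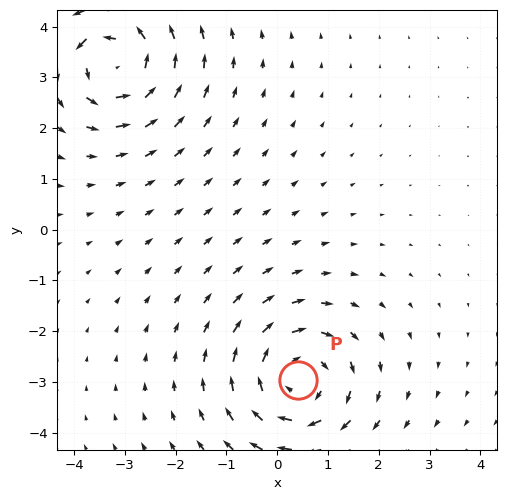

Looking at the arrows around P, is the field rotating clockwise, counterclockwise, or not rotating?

clockwise

Near P at (0.4, -3.0) the arrows circulate clockwise. The curl (z-component) there is about -4; negative curl means clockwise rotation.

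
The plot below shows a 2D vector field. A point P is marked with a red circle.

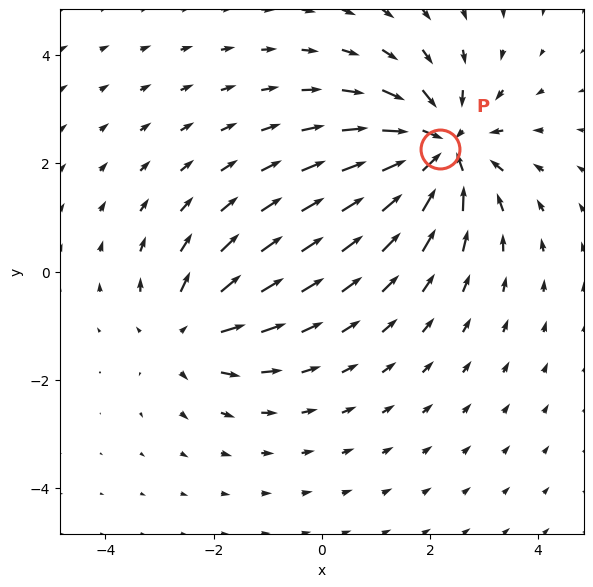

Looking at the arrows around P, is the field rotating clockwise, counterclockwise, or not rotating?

Near P at (2.2, 2.3) the arrows show no circulation. The curl there is ≈0.

not rotating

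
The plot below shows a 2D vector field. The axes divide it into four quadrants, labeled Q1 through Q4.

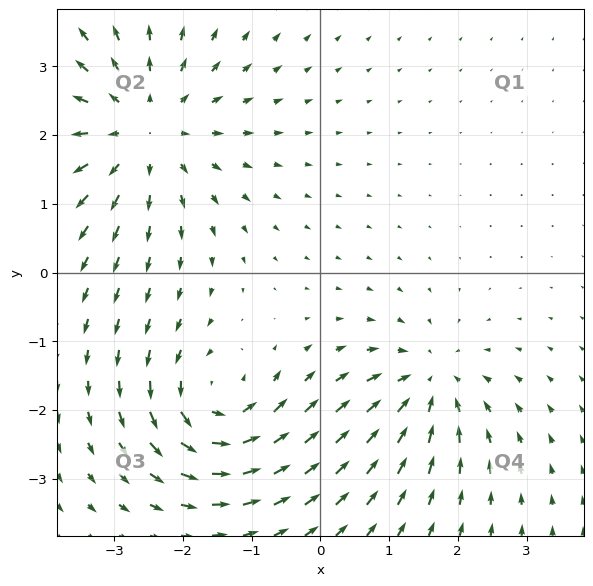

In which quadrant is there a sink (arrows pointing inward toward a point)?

Q4

The sink sits at approximately (1.6, -1.6), which lies in quadrant Q4. The divergence there is about -4, negative as expected for a sink.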